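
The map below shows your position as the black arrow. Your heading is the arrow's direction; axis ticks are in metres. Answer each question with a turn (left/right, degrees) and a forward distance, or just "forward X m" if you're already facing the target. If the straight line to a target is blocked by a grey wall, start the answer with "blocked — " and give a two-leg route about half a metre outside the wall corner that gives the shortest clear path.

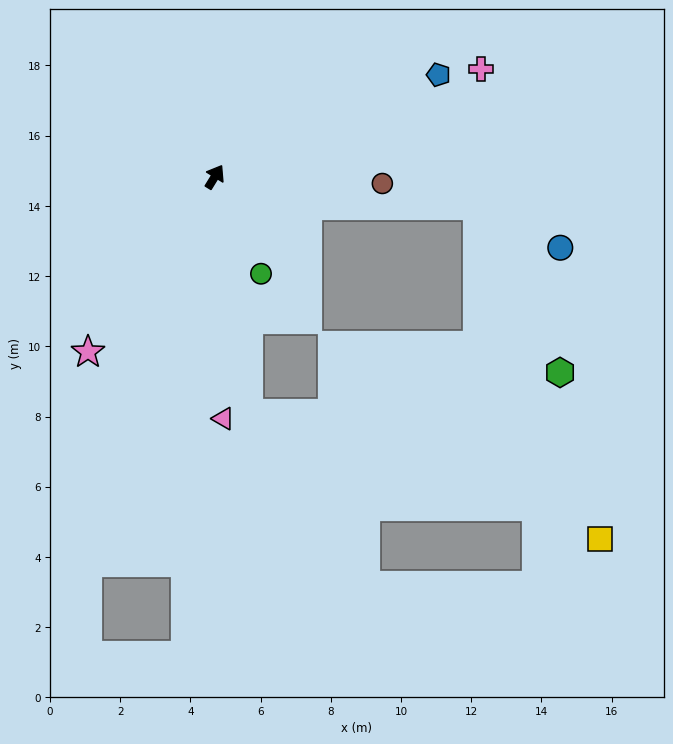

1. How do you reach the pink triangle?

turn right 146°, forward 6.9 m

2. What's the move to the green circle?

turn right 123°, forward 3.1 m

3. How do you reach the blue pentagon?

turn right 34°, forward 7.0 m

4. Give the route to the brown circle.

turn right 61°, forward 4.8 m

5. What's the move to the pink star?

turn left 176°, forward 6.2 m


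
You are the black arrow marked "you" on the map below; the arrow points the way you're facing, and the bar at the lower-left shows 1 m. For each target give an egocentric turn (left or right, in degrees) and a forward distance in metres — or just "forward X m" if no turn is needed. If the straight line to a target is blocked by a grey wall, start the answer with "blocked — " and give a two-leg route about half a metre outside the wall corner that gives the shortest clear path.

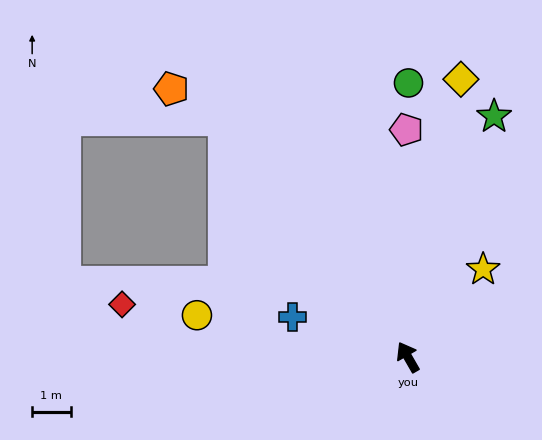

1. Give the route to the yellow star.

turn right 71°, forward 3.0 m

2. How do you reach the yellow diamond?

turn right 41°, forward 7.4 m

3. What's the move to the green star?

turn right 50°, forward 6.7 m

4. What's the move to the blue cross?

turn left 41°, forward 3.2 m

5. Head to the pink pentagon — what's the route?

turn right 30°, forward 5.9 m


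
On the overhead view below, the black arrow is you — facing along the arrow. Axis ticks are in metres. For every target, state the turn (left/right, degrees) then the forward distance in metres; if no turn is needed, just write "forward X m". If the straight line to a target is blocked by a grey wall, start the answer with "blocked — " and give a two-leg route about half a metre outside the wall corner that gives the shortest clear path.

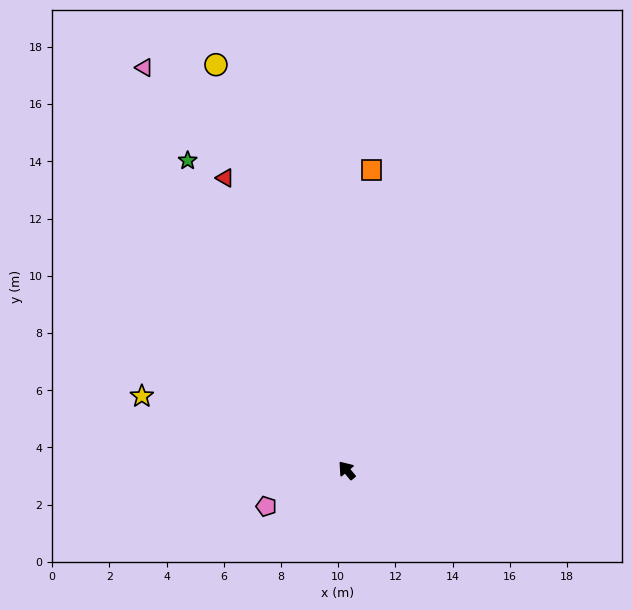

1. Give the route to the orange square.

turn right 45°, forward 10.5 m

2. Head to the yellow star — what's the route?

turn left 30°, forward 7.6 m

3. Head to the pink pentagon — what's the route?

turn left 74°, forward 3.1 m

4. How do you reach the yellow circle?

turn right 22°, forward 14.9 m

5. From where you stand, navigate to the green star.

turn right 13°, forward 12.2 m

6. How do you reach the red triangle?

turn right 17°, forward 11.1 m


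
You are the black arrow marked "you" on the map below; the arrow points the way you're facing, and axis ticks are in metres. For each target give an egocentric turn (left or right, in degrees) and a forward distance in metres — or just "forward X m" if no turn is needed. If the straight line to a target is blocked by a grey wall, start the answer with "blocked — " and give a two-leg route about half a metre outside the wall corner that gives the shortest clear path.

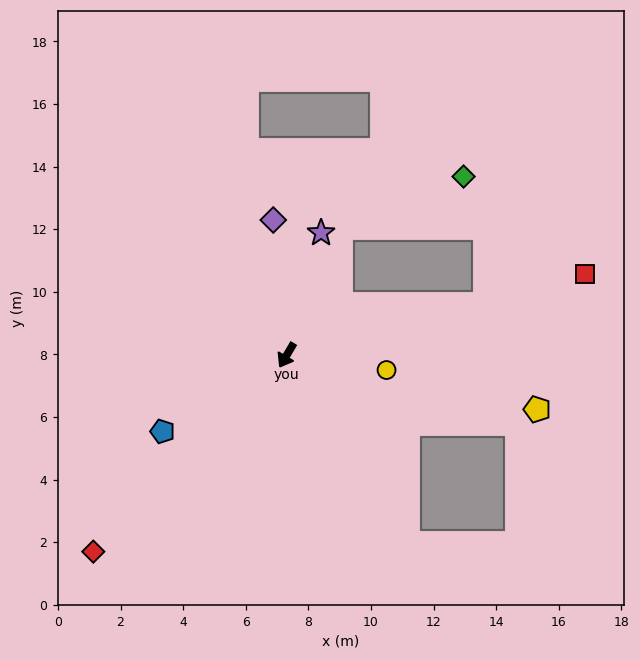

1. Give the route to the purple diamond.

turn right 144°, forward 4.3 m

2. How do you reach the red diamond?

turn right 14°, forward 8.8 m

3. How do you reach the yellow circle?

turn left 112°, forward 3.2 m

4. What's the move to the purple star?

turn right 165°, forward 4.1 m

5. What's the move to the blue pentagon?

turn right 28°, forward 4.7 m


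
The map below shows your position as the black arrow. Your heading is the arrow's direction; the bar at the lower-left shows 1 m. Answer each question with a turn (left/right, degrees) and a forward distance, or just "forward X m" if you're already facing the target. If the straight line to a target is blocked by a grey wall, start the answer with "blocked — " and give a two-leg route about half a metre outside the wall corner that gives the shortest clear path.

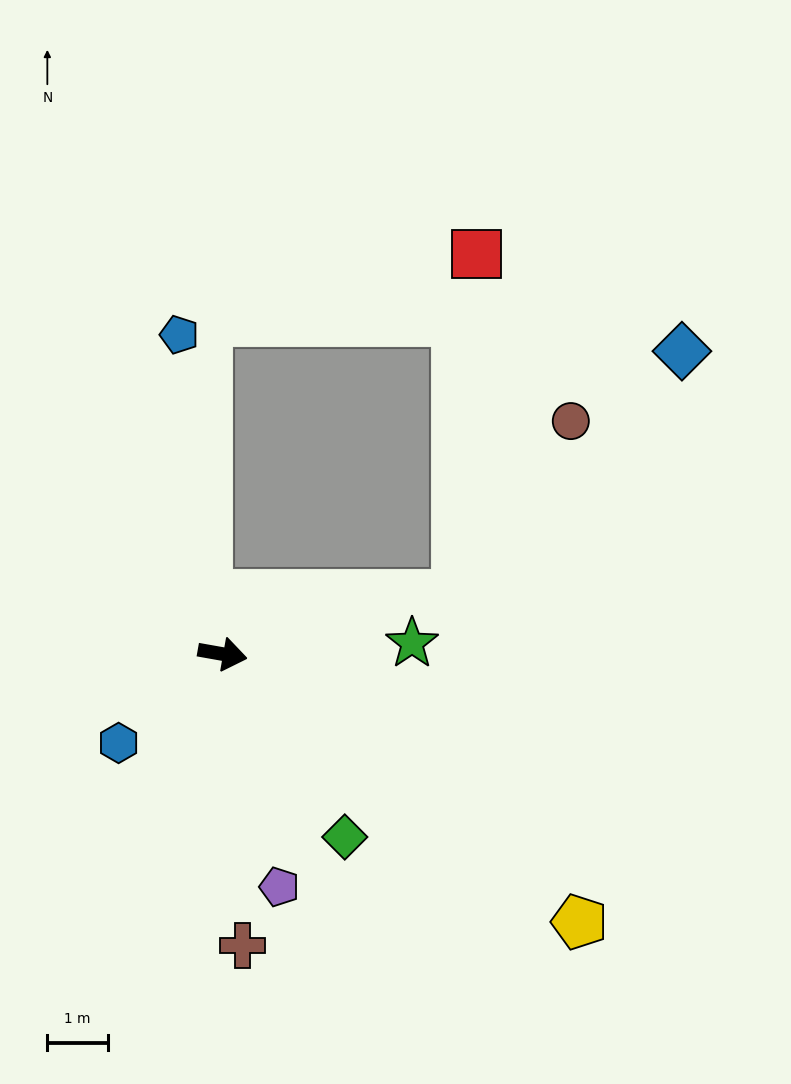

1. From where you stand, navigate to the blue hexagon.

turn right 129°, forward 2.3 m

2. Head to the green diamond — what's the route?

turn right 46°, forward 3.6 m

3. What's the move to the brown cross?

turn right 76°, forward 4.8 m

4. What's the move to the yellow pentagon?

turn right 27°, forward 7.4 m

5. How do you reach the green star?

turn left 13°, forward 3.1 m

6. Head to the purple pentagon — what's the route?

turn right 66°, forward 4.0 m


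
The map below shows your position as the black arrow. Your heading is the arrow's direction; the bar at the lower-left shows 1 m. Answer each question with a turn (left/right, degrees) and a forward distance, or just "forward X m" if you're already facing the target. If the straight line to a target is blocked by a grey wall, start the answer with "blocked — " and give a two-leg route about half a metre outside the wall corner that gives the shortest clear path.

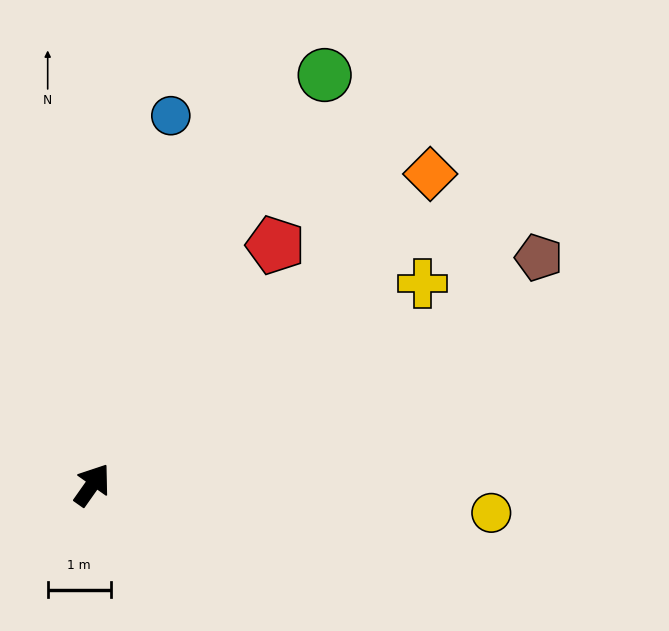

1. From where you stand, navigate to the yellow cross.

turn right 23°, forward 6.1 m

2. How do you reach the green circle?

turn left 6°, forward 7.5 m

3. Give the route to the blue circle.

turn left 23°, forward 6.0 m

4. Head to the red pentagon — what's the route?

turn right 2°, forward 4.8 m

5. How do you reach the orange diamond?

turn right 12°, forward 7.3 m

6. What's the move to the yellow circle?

turn right 59°, forward 6.3 m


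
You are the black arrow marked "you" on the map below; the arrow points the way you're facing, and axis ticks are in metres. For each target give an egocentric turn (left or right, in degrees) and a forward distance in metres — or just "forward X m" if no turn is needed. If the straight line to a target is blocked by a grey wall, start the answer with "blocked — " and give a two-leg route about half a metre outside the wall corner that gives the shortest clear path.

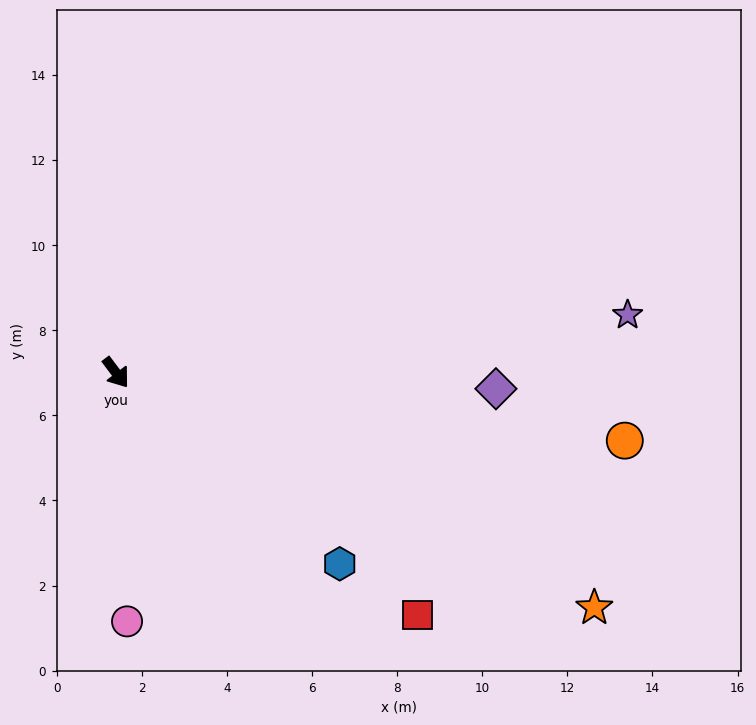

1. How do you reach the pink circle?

turn right 34°, forward 5.9 m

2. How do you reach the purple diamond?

turn left 51°, forward 8.9 m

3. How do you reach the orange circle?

turn left 45°, forward 12.1 m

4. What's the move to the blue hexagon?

turn left 13°, forward 6.9 m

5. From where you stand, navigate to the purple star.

turn left 59°, forward 12.1 m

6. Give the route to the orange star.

turn left 27°, forward 12.5 m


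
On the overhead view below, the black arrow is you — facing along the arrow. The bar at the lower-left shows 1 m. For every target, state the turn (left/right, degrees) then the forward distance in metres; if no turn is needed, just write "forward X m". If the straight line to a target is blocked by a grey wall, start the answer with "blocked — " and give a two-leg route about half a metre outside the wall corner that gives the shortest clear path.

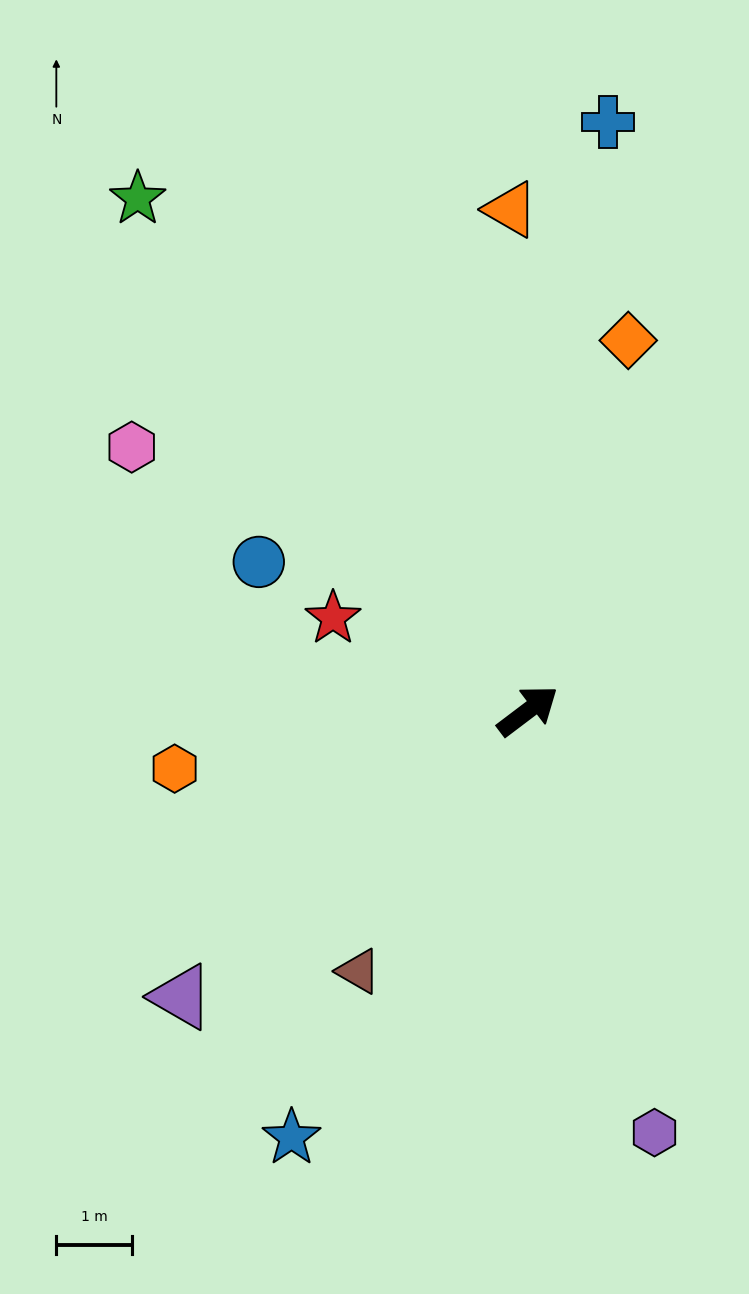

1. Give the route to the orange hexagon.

turn left 152°, forward 4.8 m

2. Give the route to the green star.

turn left 90°, forward 8.6 m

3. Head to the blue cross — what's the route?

turn left 45°, forward 7.9 m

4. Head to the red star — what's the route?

turn left 117°, forward 2.9 m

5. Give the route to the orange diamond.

turn left 38°, forward 5.1 m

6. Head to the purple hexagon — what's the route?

turn right 110°, forward 5.8 m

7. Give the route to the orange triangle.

turn left 55°, forward 6.7 m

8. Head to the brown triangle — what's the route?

turn right 160°, forward 4.1 m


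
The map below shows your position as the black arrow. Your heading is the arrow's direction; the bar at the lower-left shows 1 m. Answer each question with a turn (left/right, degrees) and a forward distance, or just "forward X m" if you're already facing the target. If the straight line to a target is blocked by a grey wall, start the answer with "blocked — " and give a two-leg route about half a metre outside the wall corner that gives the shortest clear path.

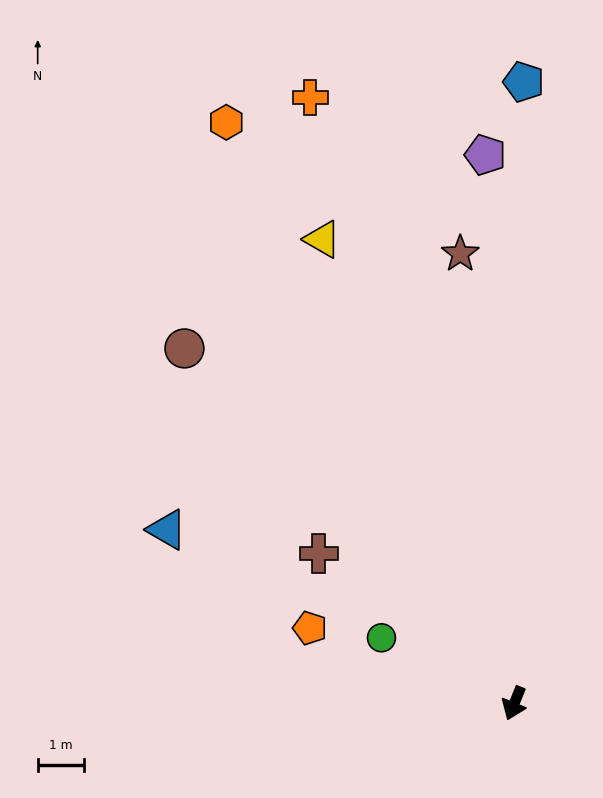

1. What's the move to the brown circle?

turn right 115°, forward 10.4 m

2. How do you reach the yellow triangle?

turn right 136°, forward 10.8 m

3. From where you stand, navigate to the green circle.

turn right 94°, forward 3.2 m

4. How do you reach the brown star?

turn right 151°, forward 9.7 m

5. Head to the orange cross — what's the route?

turn right 139°, forward 13.7 m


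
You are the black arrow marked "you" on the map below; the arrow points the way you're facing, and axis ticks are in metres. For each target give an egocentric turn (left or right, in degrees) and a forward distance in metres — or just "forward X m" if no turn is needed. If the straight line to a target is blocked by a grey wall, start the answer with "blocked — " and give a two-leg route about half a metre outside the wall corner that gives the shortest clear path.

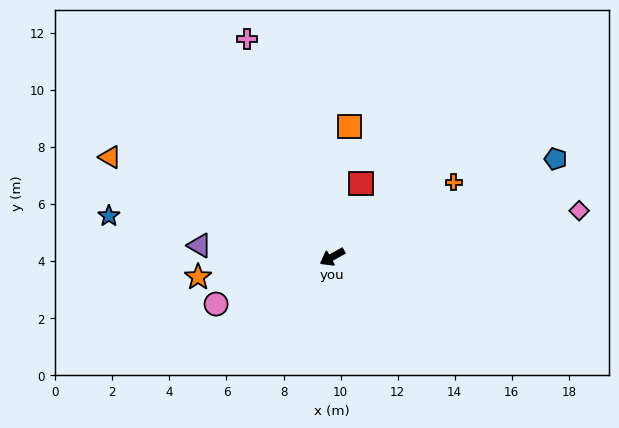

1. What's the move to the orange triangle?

turn right 53°, forward 8.5 m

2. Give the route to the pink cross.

turn right 98°, forward 8.2 m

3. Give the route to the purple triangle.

turn right 34°, forward 4.7 m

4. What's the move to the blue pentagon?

turn left 175°, forward 8.6 m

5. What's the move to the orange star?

turn right 21°, forward 4.8 m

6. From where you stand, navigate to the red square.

turn right 141°, forward 2.8 m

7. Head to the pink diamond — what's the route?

turn left 162°, forward 8.8 m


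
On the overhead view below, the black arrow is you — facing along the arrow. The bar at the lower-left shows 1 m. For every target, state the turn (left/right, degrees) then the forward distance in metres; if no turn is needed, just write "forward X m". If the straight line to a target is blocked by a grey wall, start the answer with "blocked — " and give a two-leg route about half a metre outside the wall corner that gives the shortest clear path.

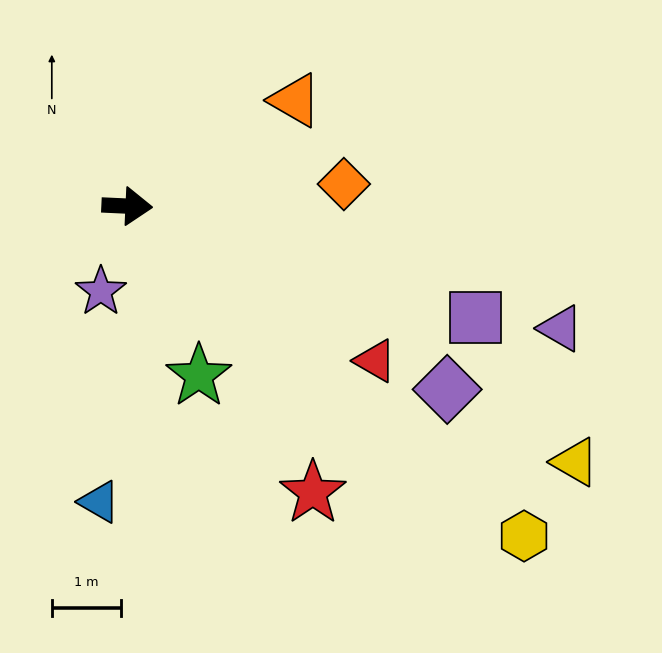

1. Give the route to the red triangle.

turn right 29°, forward 4.2 m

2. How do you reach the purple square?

turn right 15°, forward 5.3 m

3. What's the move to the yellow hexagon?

turn right 37°, forward 7.4 m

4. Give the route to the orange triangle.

turn left 35°, forward 2.9 m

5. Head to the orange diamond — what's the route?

turn left 8°, forward 3.1 m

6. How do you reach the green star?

turn right 64°, forward 2.7 m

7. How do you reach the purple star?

turn right 105°, forward 1.3 m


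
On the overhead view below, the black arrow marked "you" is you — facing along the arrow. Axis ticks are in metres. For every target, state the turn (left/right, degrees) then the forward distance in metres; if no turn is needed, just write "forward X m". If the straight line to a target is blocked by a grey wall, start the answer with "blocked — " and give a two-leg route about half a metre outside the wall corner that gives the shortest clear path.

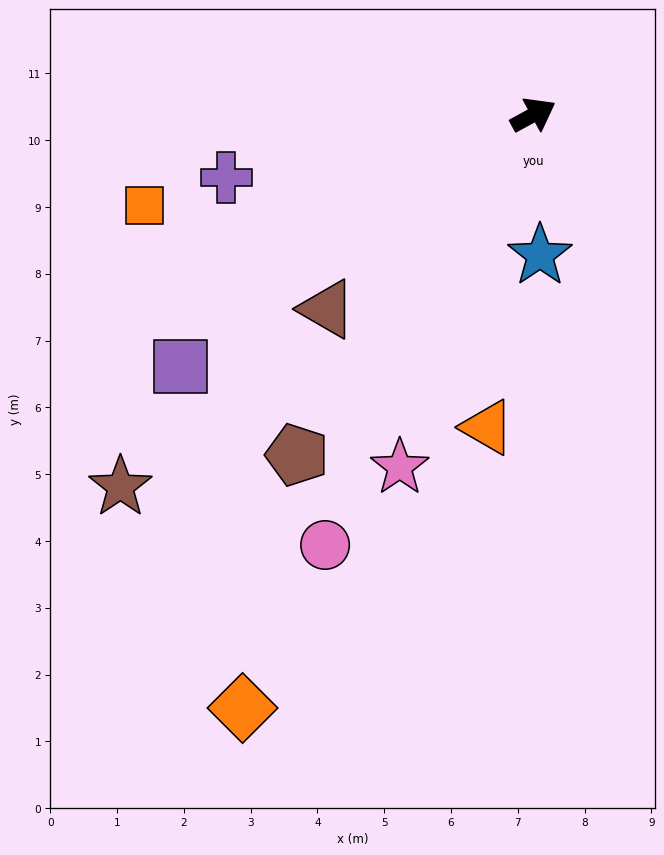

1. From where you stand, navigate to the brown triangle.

turn right 165°, forward 4.2 m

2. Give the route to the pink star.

turn right 139°, forward 5.6 m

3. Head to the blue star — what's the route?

turn right 116°, forward 2.1 m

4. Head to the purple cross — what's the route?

turn left 163°, forward 4.7 m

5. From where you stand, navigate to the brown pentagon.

turn right 153°, forward 6.2 m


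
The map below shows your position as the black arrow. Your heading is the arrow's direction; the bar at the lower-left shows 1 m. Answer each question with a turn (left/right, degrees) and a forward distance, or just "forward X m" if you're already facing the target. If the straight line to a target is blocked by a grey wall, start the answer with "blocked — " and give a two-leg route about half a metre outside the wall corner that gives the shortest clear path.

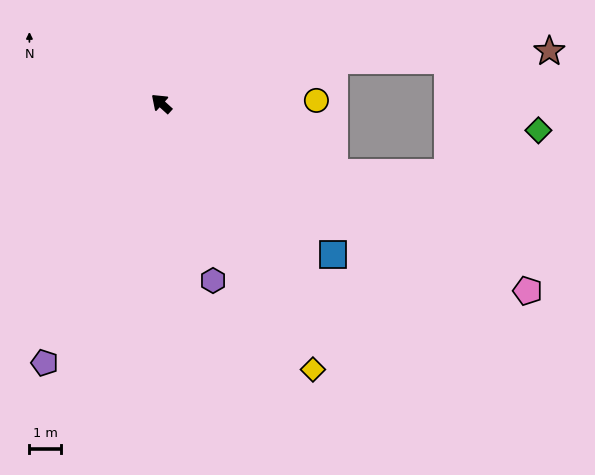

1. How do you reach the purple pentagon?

turn left 108°, forward 8.9 m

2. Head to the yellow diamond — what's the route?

turn left 162°, forward 9.6 m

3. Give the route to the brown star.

blocked — turn right 124°, forward 5.6 m, then turn right 11°, forward 6.8 m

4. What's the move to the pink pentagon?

turn right 165°, forward 12.9 m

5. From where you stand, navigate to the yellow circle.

turn right 137°, forward 4.9 m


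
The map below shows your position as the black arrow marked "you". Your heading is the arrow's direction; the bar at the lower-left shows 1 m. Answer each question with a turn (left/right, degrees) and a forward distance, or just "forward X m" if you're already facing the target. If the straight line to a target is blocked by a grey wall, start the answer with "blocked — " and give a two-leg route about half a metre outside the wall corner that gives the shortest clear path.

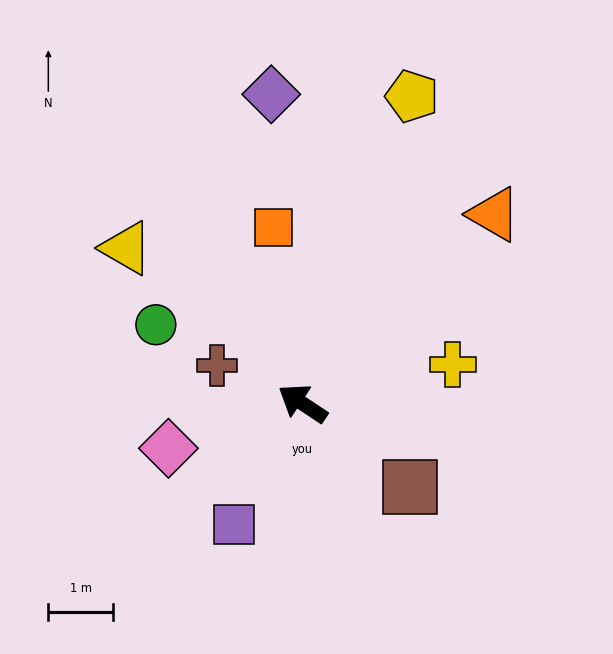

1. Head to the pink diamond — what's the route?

turn left 52°, forward 2.2 m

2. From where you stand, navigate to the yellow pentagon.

turn right 76°, forward 5.0 m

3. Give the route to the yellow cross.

turn right 132°, forward 2.4 m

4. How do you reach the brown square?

turn left 176°, forward 2.1 m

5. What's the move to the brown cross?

turn left 10°, forward 1.4 m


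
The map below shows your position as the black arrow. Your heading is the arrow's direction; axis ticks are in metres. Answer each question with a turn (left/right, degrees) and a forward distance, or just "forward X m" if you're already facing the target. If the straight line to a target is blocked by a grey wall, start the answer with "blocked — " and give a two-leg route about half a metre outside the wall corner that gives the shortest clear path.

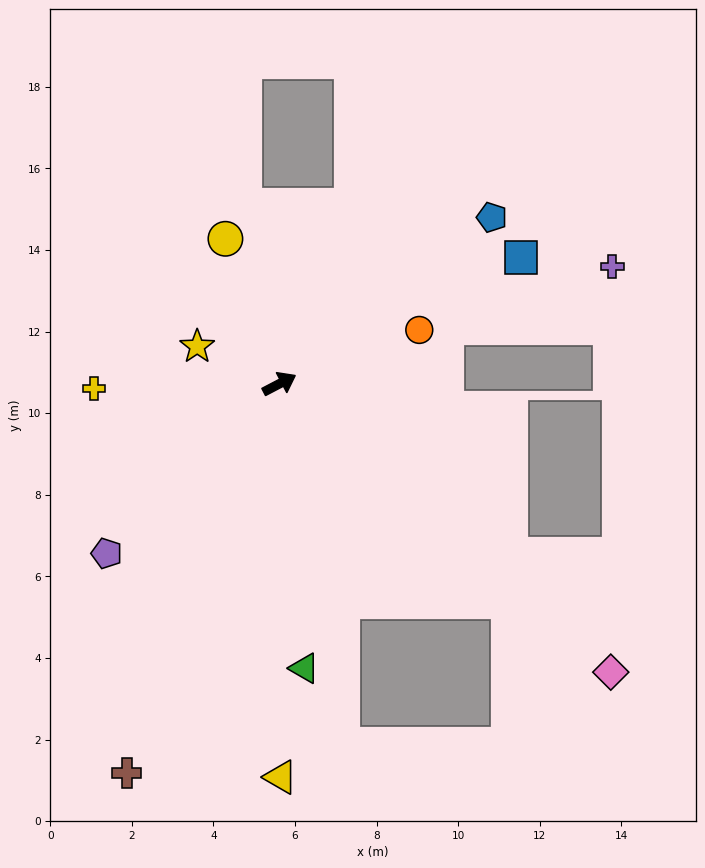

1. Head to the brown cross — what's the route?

turn right 139°, forward 10.2 m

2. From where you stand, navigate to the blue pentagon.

turn left 10°, forward 6.6 m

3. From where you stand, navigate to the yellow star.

turn left 128°, forward 2.2 m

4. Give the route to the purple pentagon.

turn right 163°, forward 5.9 m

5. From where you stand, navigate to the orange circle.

turn right 7°, forward 3.7 m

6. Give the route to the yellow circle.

turn left 83°, forward 3.8 m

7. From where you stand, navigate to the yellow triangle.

turn right 117°, forward 9.6 m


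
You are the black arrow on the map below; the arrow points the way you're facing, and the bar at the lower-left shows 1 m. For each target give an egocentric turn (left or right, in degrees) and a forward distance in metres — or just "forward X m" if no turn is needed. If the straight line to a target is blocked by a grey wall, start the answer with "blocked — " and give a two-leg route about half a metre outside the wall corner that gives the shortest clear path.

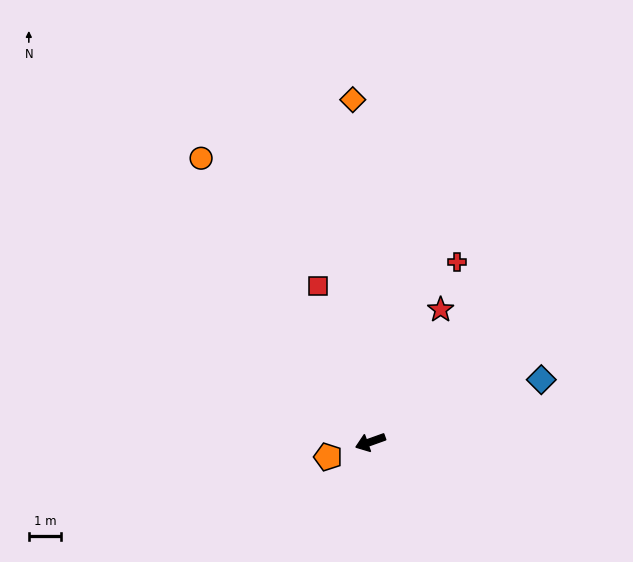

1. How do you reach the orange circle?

turn right 79°, forward 10.2 m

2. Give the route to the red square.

turn right 91°, forward 5.1 m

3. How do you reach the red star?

turn right 138°, forward 4.6 m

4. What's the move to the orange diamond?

turn right 107°, forward 10.6 m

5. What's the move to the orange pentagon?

forward 1.4 m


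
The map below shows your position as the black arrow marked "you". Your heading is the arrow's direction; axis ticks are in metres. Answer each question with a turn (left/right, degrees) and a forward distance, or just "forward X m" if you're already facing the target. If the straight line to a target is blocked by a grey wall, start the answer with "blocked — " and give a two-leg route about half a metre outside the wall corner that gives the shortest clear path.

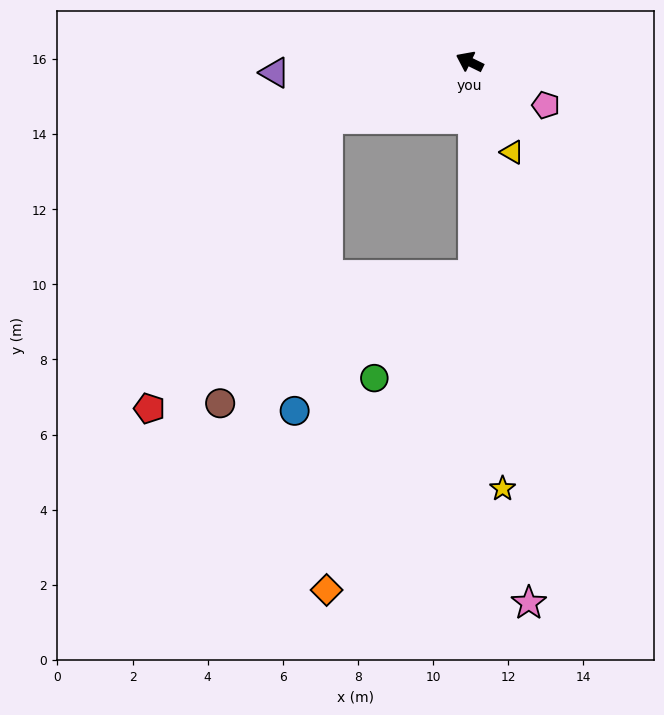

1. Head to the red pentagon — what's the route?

blocked — turn left 48°, forward 4.1 m, then turn left 37°, forward 9.1 m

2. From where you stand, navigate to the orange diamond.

blocked — turn left 48°, forward 4.1 m, then turn left 68°, forward 12.6 m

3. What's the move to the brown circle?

blocked — turn left 48°, forward 4.1 m, then turn left 47°, forward 8.1 m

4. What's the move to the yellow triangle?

turn left 141°, forward 2.7 m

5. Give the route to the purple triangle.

turn left 29°, forward 5.2 m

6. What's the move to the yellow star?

turn left 121°, forward 11.4 m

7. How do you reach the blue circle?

blocked — turn left 48°, forward 4.1 m, then turn left 62°, forward 7.8 m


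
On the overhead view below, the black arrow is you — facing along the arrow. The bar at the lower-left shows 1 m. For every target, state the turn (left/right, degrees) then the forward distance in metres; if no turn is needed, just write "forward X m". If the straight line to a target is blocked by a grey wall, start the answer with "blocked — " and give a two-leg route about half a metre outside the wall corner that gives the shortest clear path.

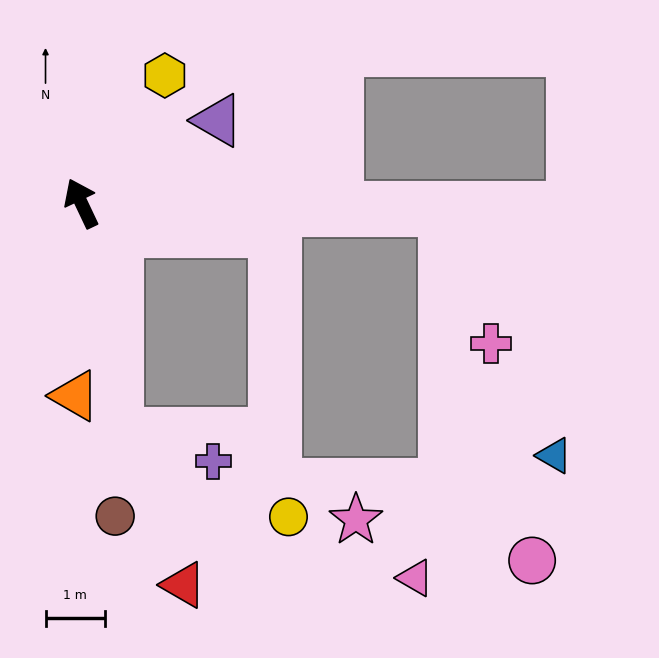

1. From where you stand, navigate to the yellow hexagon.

turn right 59°, forward 2.6 m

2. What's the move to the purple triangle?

turn right 84°, forward 2.7 m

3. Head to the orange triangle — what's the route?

turn left 153°, forward 3.2 m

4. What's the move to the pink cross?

blocked — turn right 117°, forward 6.1 m, then turn right 69°, forward 2.4 m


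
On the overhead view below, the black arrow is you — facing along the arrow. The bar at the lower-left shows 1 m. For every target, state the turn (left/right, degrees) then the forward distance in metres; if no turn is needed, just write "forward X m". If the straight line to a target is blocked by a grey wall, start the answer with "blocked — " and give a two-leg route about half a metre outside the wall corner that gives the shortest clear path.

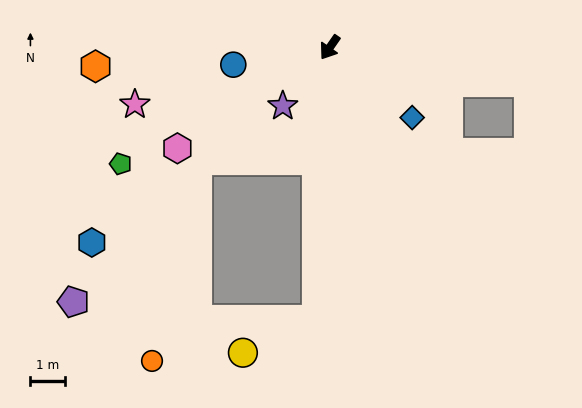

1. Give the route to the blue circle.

turn right 45°, forward 2.8 m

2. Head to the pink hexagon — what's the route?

turn right 22°, forward 5.3 m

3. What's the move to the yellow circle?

blocked — turn left 32°, forward 7.8 m, then turn right 63°, forward 2.3 m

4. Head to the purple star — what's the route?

turn right 4°, forward 2.2 m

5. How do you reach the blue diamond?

turn left 84°, forward 3.1 m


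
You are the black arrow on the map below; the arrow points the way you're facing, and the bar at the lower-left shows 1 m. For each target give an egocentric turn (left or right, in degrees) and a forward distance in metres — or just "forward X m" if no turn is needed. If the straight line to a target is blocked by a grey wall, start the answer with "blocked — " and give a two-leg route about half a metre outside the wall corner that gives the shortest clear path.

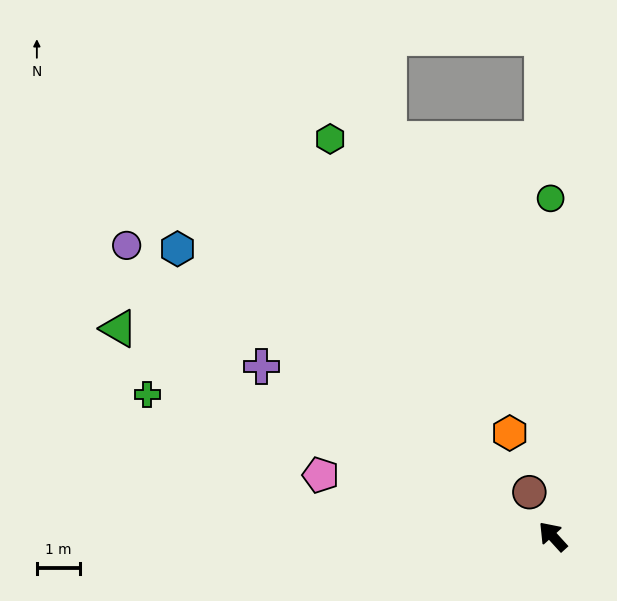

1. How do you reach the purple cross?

turn left 17°, forward 7.8 m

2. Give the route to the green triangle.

turn left 22°, forward 11.1 m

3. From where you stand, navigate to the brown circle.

turn right 15°, forward 1.2 m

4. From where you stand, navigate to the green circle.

turn right 42°, forward 7.8 m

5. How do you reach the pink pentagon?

turn left 33°, forward 5.6 m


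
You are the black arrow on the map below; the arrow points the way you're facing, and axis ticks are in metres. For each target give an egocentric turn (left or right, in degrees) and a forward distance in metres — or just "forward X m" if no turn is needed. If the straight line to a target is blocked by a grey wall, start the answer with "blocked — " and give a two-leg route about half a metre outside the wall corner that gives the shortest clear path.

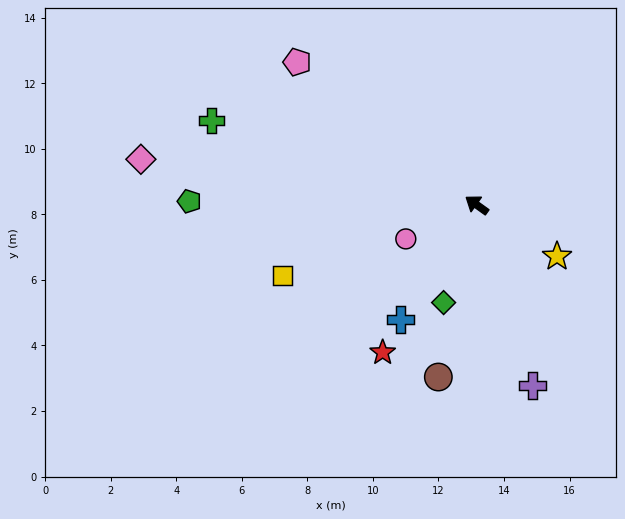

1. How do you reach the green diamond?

turn left 107°, forward 3.1 m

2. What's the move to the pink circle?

turn left 61°, forward 2.4 m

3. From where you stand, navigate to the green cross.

turn left 18°, forward 8.5 m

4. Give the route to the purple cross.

turn left 143°, forward 5.8 m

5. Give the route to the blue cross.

turn left 92°, forward 4.2 m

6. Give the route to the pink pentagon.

turn right 3°, forward 7.0 m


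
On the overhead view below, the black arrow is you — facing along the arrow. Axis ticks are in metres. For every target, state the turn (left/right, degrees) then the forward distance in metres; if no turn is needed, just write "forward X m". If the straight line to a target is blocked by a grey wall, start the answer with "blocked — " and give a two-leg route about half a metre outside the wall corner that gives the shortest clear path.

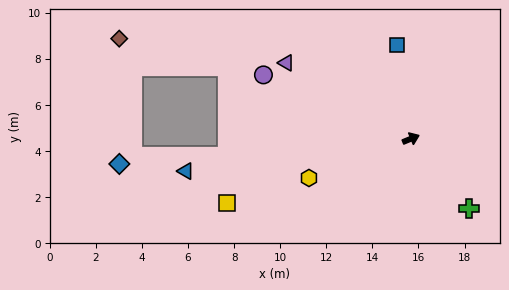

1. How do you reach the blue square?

turn left 76°, forward 4.1 m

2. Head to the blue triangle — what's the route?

turn left 166°, forward 9.9 m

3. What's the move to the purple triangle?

turn left 126°, forward 6.3 m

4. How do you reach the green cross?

turn right 73°, forward 3.9 m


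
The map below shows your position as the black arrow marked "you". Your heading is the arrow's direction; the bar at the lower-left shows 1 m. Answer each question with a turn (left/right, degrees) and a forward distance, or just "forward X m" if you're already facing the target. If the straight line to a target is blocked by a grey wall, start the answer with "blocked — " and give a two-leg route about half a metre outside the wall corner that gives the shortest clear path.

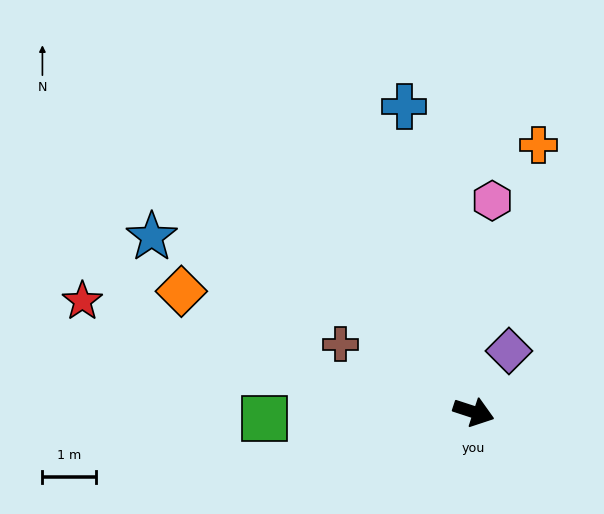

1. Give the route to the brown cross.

turn left 171°, forward 2.8 m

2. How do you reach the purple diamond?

turn left 78°, forward 1.3 m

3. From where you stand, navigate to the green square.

turn right 160°, forward 3.9 m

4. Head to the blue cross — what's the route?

turn left 121°, forward 5.8 m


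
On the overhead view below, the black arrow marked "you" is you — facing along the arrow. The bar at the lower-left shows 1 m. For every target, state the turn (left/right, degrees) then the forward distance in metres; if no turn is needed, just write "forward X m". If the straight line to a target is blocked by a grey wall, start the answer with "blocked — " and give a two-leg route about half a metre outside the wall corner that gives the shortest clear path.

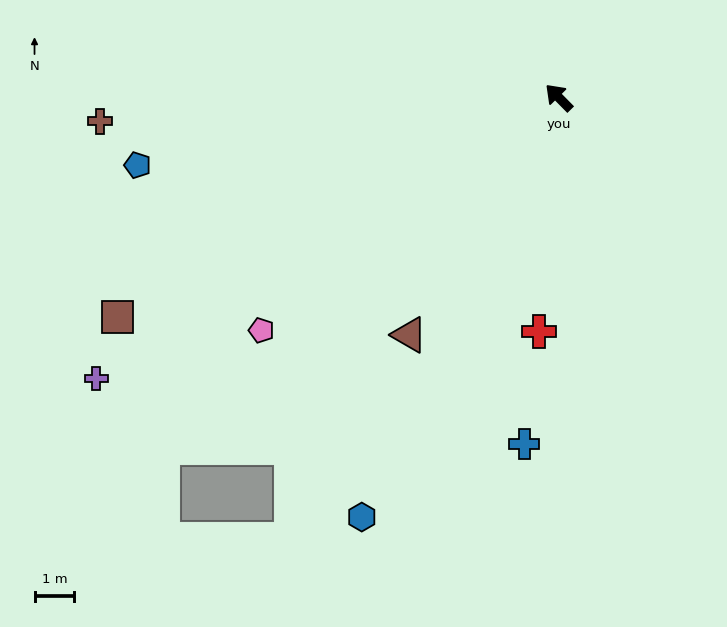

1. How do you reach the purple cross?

turn left 77°, forward 13.6 m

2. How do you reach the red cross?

turn left 131°, forward 5.9 m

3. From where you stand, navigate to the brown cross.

turn left 48°, forward 11.5 m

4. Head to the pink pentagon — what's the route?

turn left 83°, forward 9.5 m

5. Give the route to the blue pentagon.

turn left 55°, forward 10.7 m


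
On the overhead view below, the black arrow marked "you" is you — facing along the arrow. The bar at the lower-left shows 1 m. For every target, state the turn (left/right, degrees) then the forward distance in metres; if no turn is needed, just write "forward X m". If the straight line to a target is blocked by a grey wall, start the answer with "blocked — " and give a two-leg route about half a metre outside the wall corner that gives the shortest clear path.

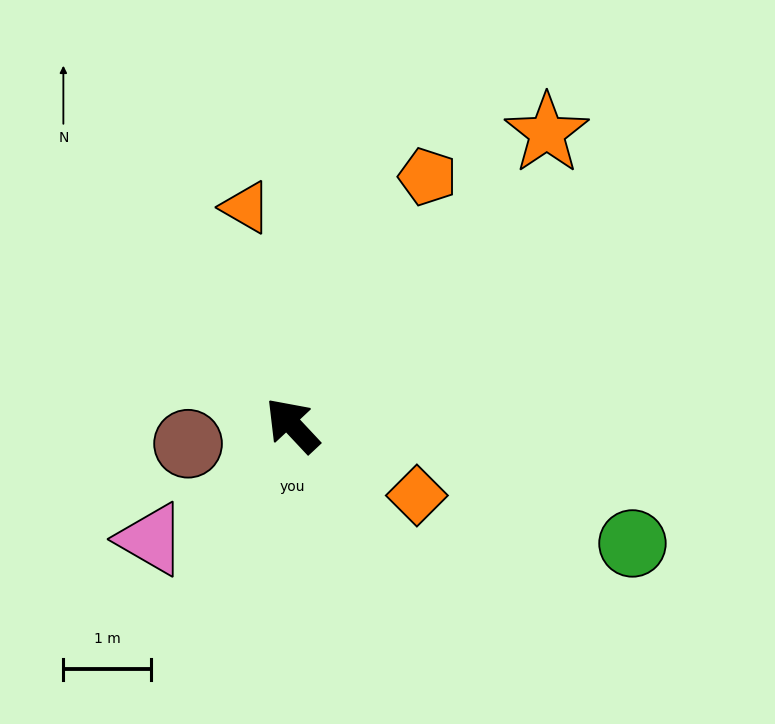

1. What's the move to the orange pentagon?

turn right 72°, forward 3.2 m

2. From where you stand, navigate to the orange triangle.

turn right 31°, forward 2.6 m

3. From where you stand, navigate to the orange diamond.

turn right 163°, forward 1.6 m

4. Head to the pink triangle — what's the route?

turn left 86°, forward 2.1 m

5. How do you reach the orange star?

turn right 84°, forward 4.4 m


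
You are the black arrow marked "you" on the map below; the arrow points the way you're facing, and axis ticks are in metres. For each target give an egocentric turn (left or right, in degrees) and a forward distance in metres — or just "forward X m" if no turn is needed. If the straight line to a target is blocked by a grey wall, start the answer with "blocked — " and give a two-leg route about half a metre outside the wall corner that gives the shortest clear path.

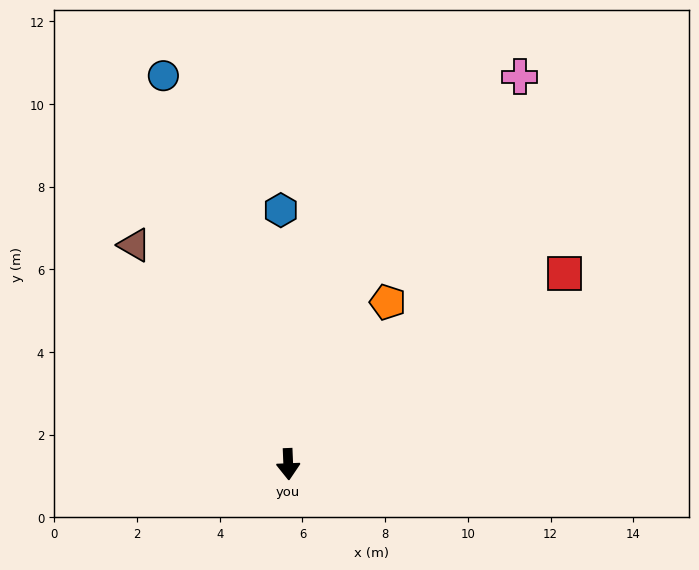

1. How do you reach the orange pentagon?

turn left 146°, forward 4.6 m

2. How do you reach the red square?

turn left 122°, forward 8.1 m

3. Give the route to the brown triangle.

turn right 147°, forward 6.5 m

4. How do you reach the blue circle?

turn right 164°, forward 9.9 m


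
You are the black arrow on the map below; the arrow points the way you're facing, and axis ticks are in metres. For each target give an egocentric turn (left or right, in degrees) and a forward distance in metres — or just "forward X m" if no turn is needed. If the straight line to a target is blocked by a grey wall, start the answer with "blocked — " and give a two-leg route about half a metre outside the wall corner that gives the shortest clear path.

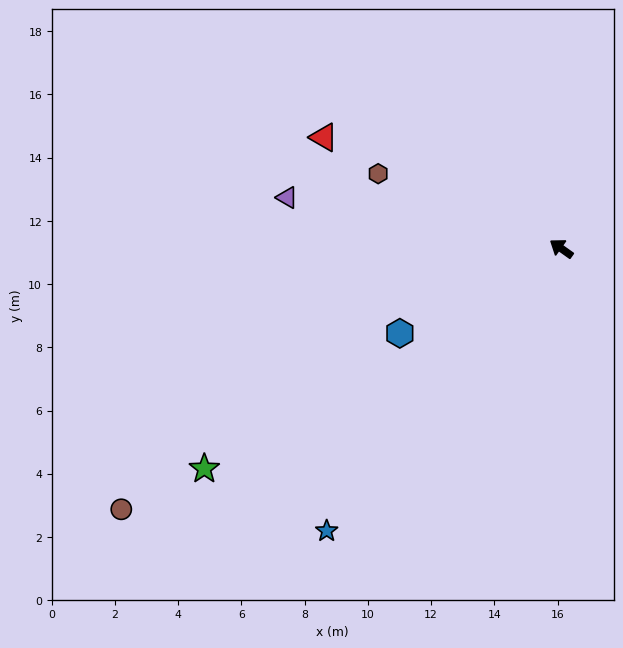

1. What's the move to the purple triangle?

turn left 25°, forward 8.8 m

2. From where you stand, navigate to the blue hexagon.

turn left 63°, forward 5.8 m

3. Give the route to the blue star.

turn left 86°, forward 11.6 m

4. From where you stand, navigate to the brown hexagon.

turn left 13°, forward 6.3 m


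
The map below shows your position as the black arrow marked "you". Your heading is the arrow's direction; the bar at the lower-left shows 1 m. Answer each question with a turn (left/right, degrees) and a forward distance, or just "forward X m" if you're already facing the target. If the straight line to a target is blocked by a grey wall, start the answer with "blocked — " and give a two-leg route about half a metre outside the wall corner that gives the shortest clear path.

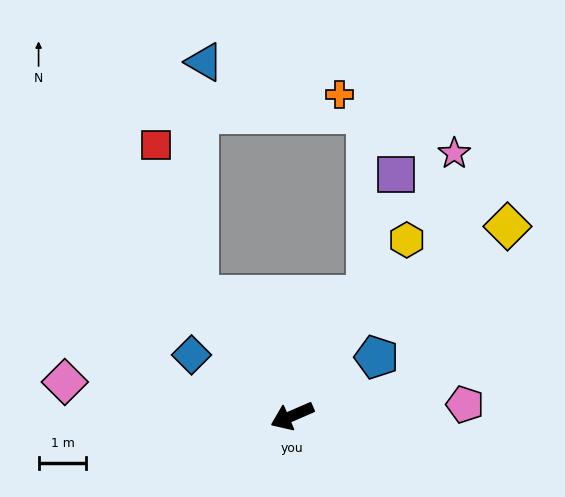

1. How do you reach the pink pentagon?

turn left 160°, forward 3.6 m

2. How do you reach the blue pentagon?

turn right 169°, forward 2.1 m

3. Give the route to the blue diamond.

turn right 55°, forward 2.5 m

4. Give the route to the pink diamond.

turn right 32°, forward 4.8 m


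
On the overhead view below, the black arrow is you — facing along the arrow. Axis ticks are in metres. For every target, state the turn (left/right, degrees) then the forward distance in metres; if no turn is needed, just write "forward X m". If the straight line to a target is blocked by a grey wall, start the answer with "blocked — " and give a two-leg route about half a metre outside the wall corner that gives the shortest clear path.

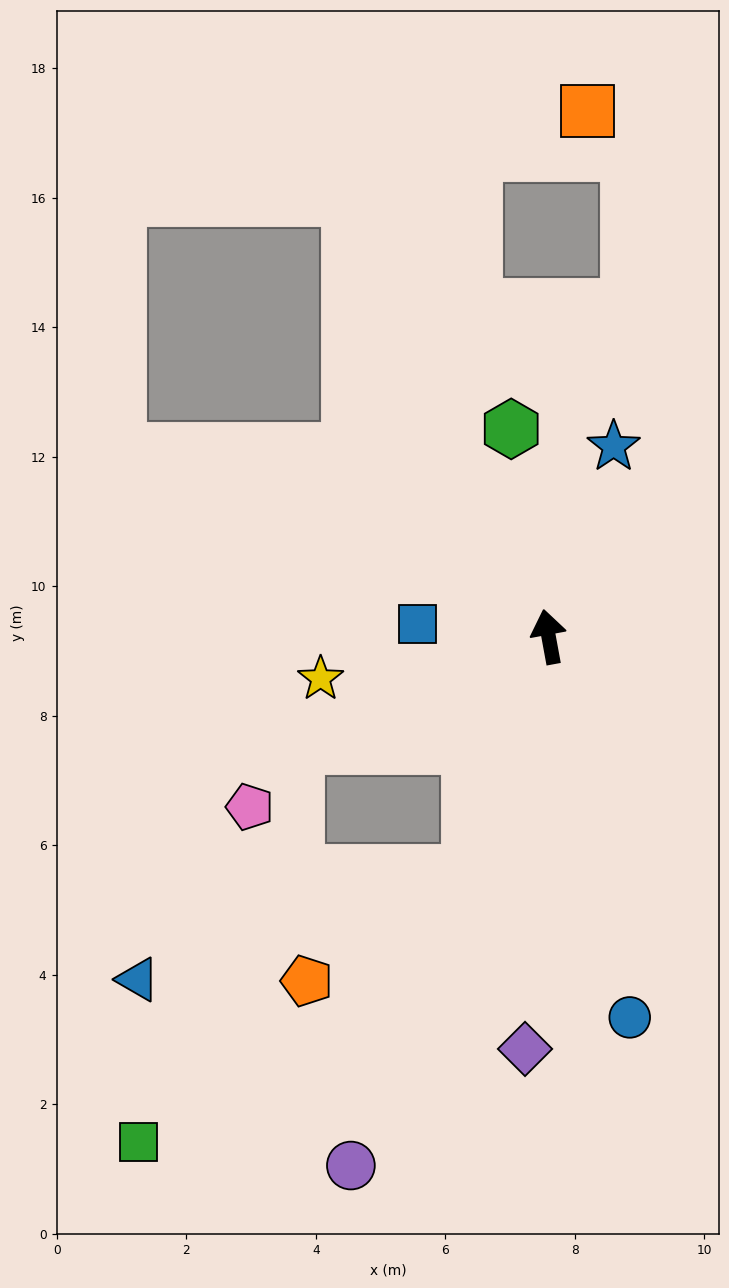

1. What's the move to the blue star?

turn right 29°, forward 3.1 m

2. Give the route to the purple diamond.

turn left 166°, forward 6.4 m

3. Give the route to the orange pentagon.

blocked — turn left 151°, forward 3.8 m, then turn right 38°, forward 3.0 m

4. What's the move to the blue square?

turn left 74°, forward 2.0 m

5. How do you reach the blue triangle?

blocked — turn left 151°, forward 3.8 m, then turn right 53°, forward 5.4 m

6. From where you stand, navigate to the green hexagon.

forward 3.3 m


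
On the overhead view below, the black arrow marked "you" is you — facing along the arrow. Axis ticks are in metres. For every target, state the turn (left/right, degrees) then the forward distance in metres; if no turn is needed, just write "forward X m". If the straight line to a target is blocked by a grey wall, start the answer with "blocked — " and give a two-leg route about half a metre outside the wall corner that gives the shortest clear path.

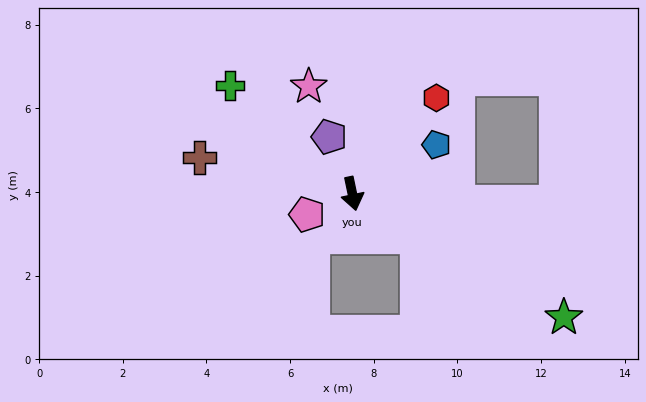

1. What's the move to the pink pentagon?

turn right 77°, forward 1.2 m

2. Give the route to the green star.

turn left 48°, forward 5.9 m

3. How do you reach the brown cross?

turn right 115°, forward 3.8 m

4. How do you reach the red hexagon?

turn left 127°, forward 3.0 m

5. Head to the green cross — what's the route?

turn right 143°, forward 3.9 m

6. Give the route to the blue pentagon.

turn left 108°, forward 2.3 m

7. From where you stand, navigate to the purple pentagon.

turn right 170°, forward 1.5 m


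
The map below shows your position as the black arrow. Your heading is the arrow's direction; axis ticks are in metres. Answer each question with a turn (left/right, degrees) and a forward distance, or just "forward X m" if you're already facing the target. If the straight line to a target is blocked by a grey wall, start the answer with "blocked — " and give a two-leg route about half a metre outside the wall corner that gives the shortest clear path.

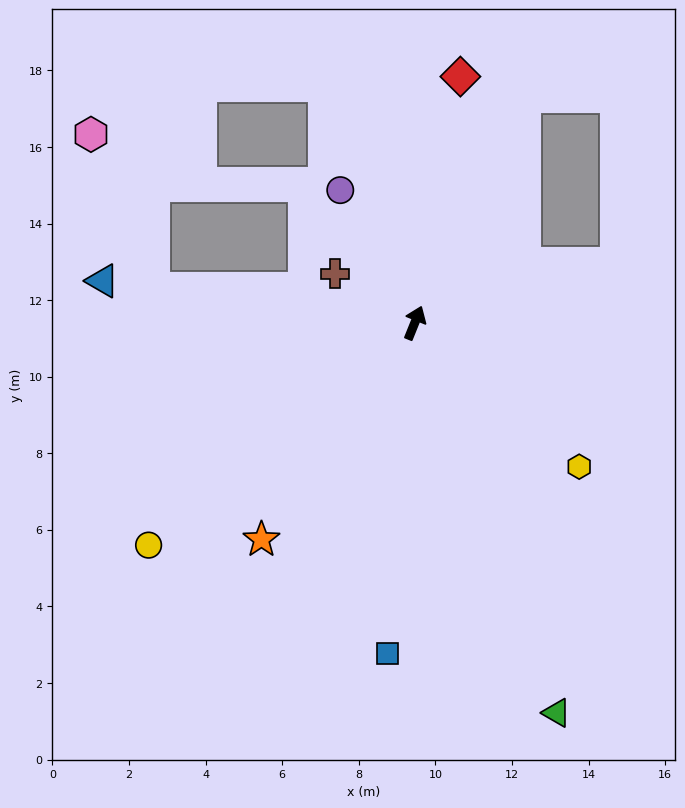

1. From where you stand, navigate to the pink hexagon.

blocked — turn left 104°, forward 6.9 m, then turn right 60°, forward 4.3 m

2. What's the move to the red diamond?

turn left 11°, forward 6.5 m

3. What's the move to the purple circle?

turn left 51°, forward 4.0 m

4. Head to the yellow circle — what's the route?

turn left 152°, forward 9.1 m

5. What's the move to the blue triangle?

turn left 104°, forward 8.2 m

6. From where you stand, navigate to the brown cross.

turn left 80°, forward 2.4 m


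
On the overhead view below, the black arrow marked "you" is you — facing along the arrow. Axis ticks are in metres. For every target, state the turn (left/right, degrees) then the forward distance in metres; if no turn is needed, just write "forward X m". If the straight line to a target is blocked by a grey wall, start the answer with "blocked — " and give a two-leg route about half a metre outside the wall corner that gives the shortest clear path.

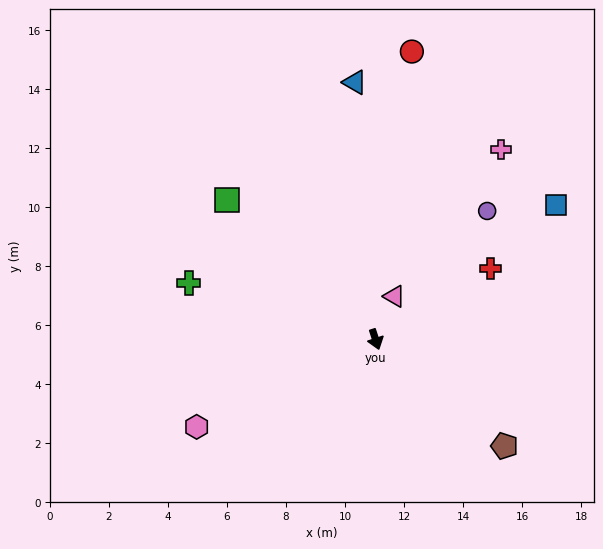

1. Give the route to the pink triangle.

turn left 138°, forward 1.6 m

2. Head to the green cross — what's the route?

turn right 125°, forward 6.6 m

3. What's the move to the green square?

turn right 151°, forward 6.9 m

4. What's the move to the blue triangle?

turn left 167°, forward 8.7 m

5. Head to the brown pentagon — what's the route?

turn left 32°, forward 5.7 m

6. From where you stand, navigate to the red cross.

turn left 104°, forward 4.6 m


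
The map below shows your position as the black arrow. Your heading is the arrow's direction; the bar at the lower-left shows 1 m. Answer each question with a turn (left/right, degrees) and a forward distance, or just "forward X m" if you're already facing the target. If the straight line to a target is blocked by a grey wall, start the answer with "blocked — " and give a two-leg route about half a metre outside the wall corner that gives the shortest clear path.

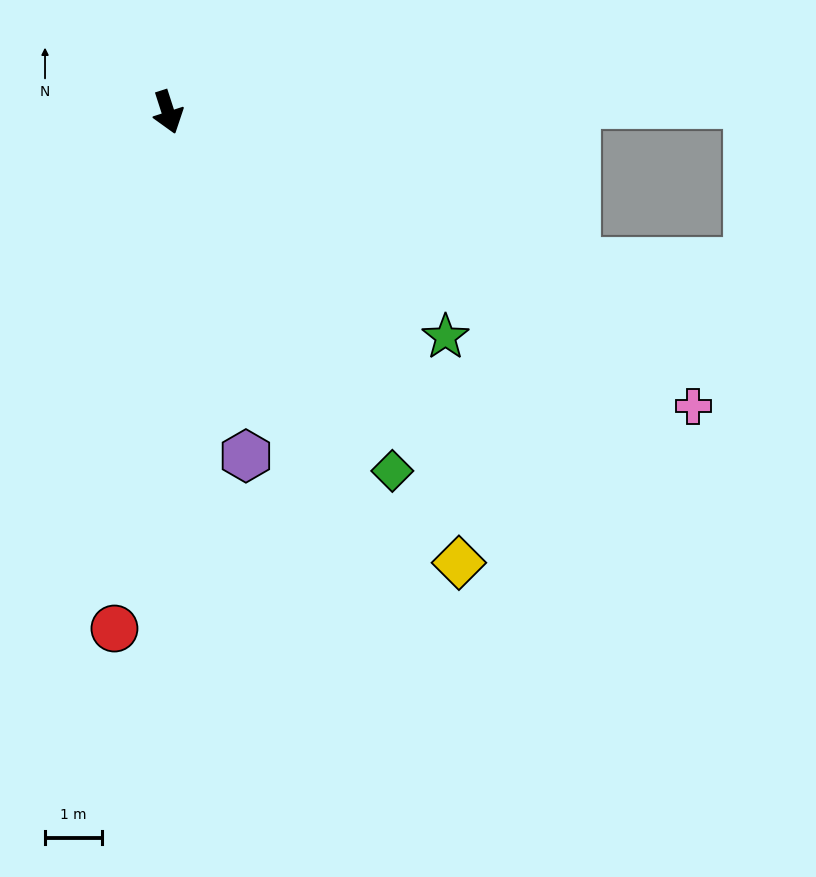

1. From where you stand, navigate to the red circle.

turn right 24°, forward 9.2 m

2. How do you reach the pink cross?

turn left 43°, forward 10.6 m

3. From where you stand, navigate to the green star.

turn left 33°, forward 6.3 m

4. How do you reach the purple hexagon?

turn right 5°, forward 6.2 m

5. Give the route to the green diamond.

turn left 14°, forward 7.5 m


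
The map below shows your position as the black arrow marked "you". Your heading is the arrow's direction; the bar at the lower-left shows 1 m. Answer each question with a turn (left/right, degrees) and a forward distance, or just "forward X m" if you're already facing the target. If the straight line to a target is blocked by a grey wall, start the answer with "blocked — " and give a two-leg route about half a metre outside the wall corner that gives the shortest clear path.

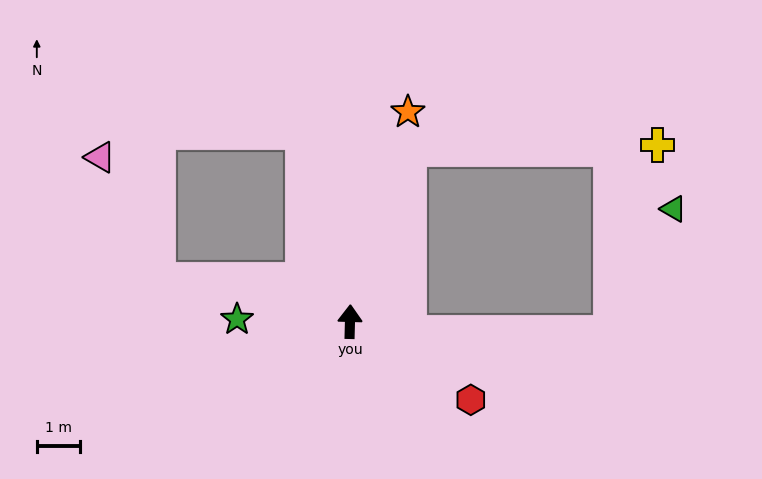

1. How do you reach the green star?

turn left 90°, forward 2.6 m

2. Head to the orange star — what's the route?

turn right 14°, forward 5.1 m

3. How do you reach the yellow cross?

blocked — turn right 17°, forward 4.3 m, then turn right 71°, forward 5.8 m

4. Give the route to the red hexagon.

turn right 121°, forward 3.4 m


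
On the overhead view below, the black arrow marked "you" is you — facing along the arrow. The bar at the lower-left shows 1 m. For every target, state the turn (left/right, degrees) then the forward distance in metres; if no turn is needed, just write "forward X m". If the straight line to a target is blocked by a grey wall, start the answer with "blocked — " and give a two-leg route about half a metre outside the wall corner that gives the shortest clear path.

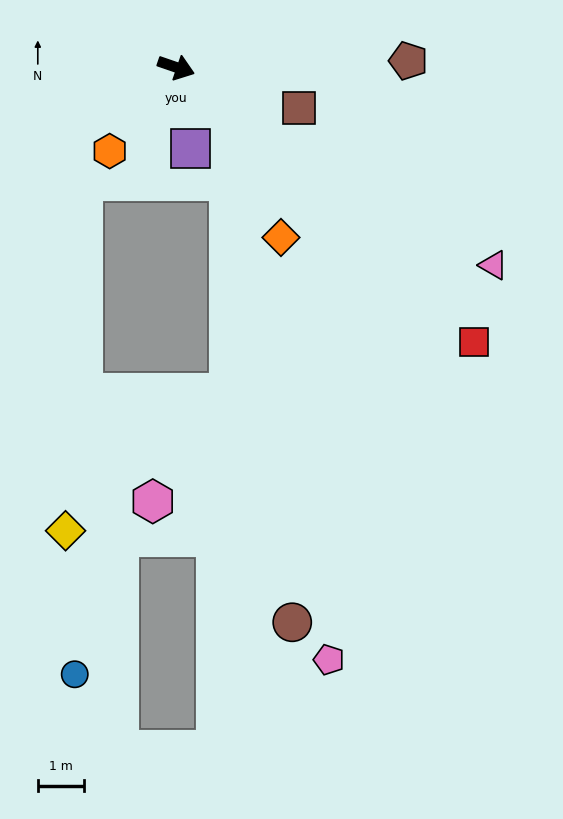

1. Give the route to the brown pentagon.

turn left 21°, forward 5.0 m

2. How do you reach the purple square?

turn right 61°, forward 1.8 m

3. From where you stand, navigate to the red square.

turn right 24°, forward 8.7 m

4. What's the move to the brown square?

forward 2.8 m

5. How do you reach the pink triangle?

turn right 13°, forward 8.0 m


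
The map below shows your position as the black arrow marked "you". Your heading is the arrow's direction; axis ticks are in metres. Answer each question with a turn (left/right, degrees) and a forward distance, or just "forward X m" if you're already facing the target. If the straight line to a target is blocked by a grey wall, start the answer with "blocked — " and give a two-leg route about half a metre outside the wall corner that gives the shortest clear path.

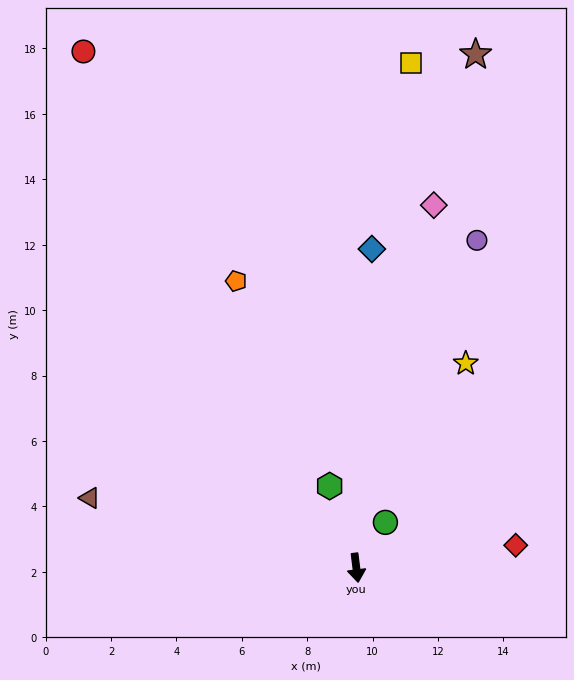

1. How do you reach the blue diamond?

turn left 170°, forward 9.8 m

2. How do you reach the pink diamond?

turn left 161°, forward 11.3 m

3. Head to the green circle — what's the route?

turn left 140°, forward 1.6 m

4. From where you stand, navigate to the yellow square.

turn left 167°, forward 15.5 m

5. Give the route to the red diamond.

turn left 91°, forward 4.9 m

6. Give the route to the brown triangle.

turn right 112°, forward 8.4 m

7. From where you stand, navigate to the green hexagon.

turn right 169°, forward 2.6 m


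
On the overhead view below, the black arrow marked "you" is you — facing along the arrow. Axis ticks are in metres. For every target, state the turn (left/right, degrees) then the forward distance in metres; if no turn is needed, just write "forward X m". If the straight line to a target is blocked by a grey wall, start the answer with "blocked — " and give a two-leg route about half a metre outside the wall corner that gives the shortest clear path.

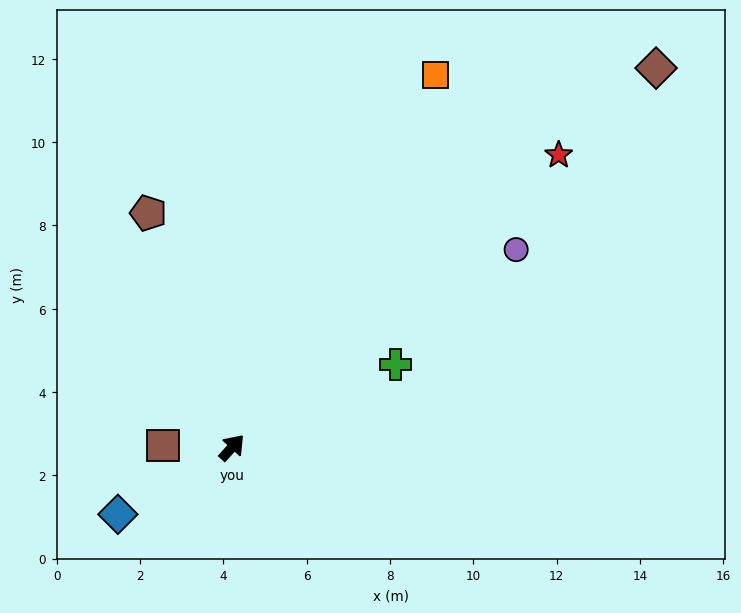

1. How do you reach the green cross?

turn right 21°, forward 4.4 m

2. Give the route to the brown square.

turn left 131°, forward 1.7 m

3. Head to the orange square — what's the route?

turn left 14°, forward 10.2 m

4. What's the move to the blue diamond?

turn left 163°, forward 3.2 m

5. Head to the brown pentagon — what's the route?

turn left 62°, forward 6.0 m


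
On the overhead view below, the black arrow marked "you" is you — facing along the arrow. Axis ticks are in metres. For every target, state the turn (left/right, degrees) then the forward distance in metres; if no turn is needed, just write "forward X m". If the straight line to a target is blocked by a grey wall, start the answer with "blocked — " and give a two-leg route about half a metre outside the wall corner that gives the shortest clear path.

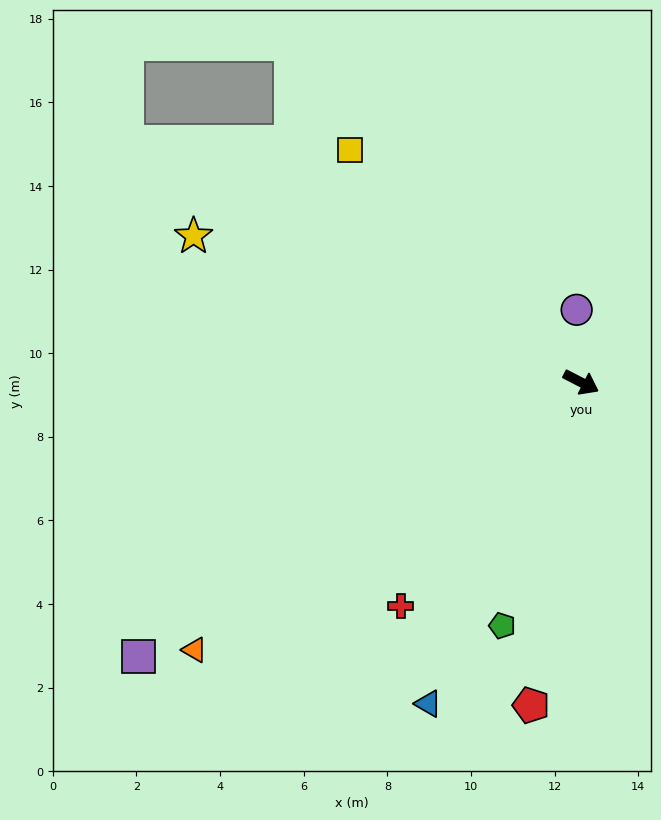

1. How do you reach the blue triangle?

turn right 88°, forward 8.5 m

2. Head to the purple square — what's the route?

turn right 121°, forward 12.5 m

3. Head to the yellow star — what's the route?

turn right 173°, forward 9.9 m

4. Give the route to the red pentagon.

turn right 72°, forward 7.8 m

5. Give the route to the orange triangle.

turn right 118°, forward 11.2 m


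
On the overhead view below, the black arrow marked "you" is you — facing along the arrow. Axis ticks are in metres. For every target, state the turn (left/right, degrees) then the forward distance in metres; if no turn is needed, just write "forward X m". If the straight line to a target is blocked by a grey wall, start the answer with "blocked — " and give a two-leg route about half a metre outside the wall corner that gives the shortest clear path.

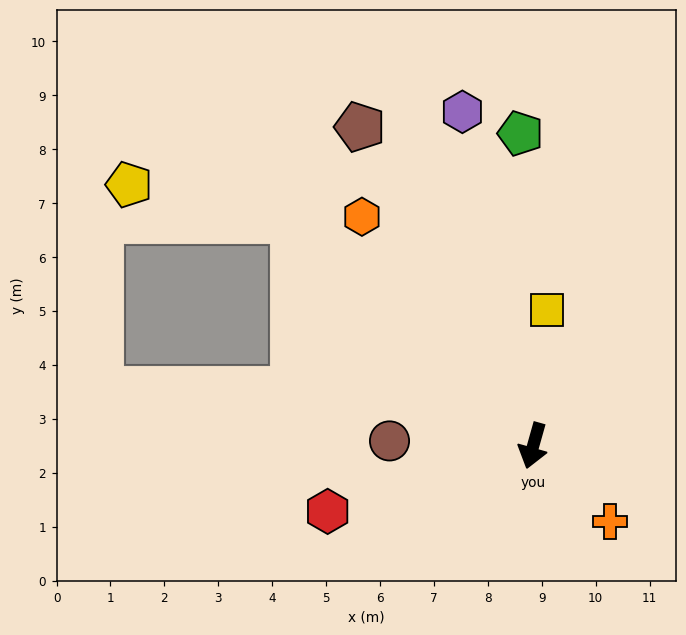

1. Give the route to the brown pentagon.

turn right 136°, forward 6.7 m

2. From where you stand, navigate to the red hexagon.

turn right 57°, forward 4.0 m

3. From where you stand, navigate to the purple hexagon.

turn right 152°, forward 6.3 m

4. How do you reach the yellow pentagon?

blocked — turn right 117°, forward 6.1 m, then turn left 30°, forward 3.1 m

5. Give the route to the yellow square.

turn right 170°, forward 2.5 m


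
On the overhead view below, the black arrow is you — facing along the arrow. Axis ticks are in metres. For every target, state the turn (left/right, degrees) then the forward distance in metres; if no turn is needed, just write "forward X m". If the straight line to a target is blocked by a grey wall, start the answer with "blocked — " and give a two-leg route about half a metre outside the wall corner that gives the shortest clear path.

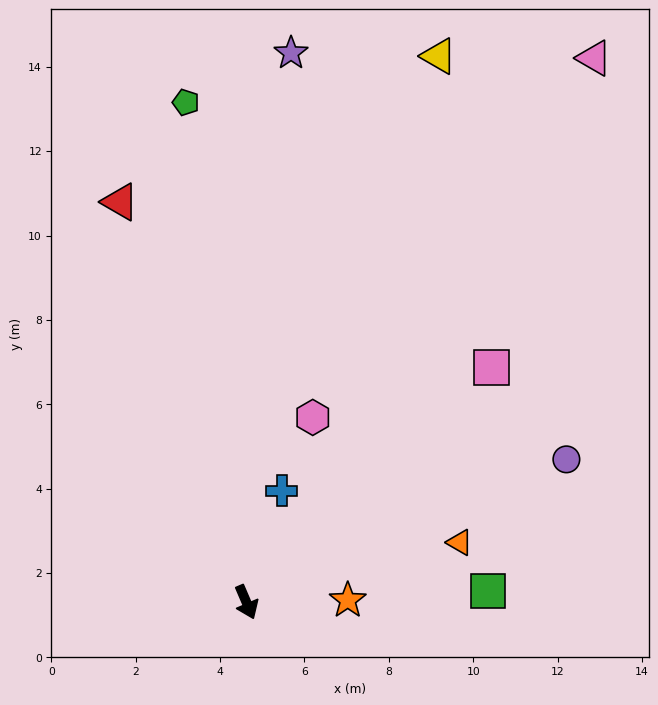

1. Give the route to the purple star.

turn left 152°, forward 13.1 m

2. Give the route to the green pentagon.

turn left 164°, forward 11.9 m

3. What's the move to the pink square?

turn left 111°, forward 8.0 m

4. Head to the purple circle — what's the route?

turn left 91°, forward 8.3 m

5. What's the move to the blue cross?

turn left 139°, forward 2.8 m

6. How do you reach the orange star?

turn left 68°, forward 2.4 m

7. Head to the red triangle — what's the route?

turn left 174°, forward 9.9 m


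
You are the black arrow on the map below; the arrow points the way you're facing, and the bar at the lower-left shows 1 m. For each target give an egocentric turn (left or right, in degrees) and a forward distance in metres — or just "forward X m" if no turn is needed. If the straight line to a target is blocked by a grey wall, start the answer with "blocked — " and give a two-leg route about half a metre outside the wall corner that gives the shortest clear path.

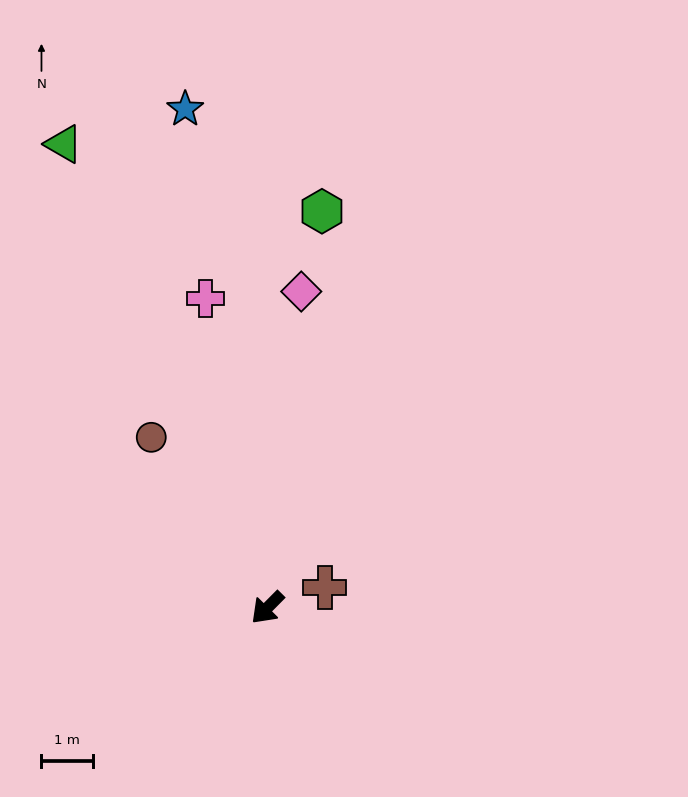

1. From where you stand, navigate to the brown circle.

turn right 101°, forward 4.0 m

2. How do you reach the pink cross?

turn right 124°, forward 6.1 m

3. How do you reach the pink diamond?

turn right 141°, forward 6.2 m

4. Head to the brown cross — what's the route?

turn left 154°, forward 1.2 m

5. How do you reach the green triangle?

turn right 112°, forward 9.9 m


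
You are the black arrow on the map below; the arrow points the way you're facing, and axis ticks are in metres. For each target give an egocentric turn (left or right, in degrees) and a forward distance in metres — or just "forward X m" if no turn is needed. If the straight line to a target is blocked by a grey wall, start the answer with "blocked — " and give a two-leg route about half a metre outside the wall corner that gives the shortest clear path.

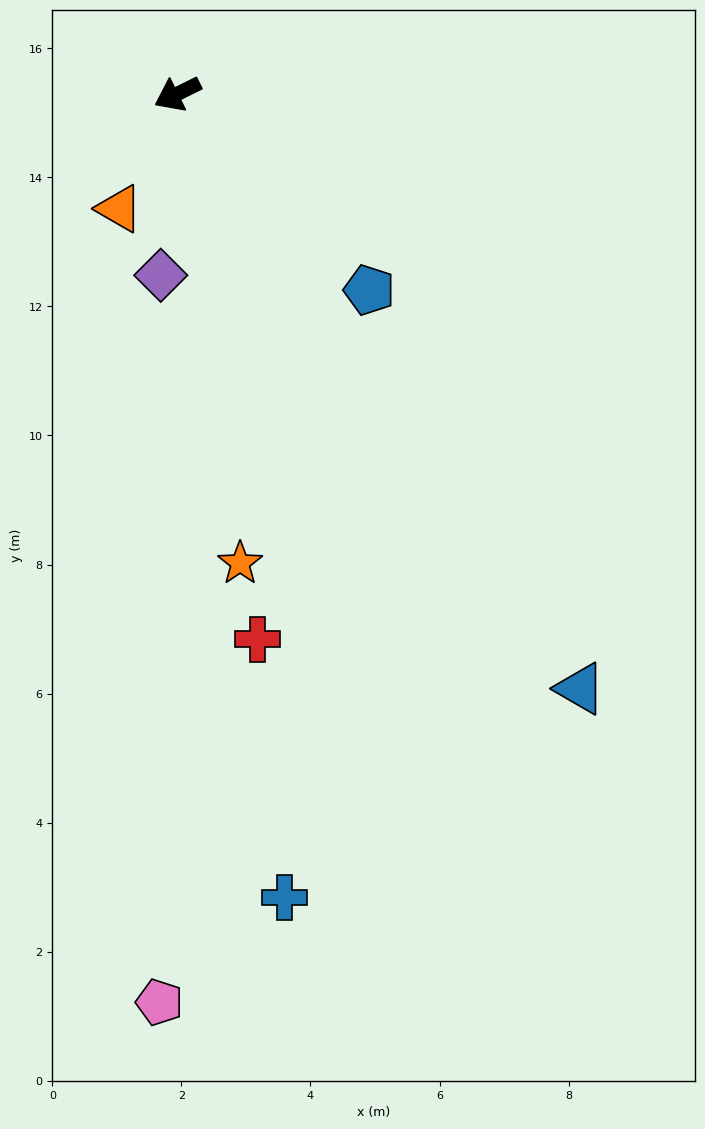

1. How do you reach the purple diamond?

turn left 58°, forward 2.8 m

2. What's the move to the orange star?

turn left 71°, forward 7.3 m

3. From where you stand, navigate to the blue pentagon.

turn left 108°, forward 4.3 m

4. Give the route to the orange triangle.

turn left 37°, forward 2.0 m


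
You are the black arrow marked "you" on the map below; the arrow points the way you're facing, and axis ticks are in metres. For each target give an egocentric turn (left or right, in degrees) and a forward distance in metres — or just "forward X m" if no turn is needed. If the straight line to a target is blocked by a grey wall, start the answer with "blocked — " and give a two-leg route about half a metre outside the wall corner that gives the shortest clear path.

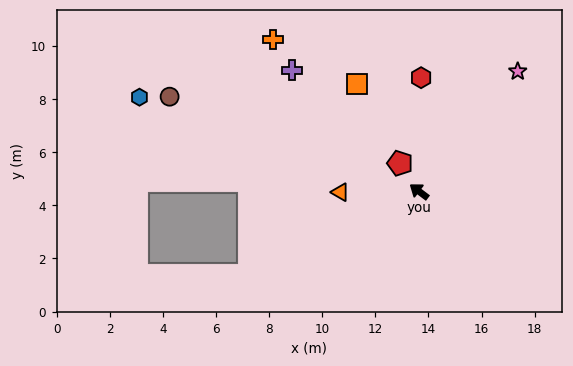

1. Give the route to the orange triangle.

turn left 38°, forward 3.0 m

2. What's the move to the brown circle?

turn left 16°, forward 10.0 m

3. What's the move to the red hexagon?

turn right 54°, forward 4.3 m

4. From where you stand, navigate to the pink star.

turn right 92°, forward 5.8 m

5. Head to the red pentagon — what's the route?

turn right 19°, forward 1.3 m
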